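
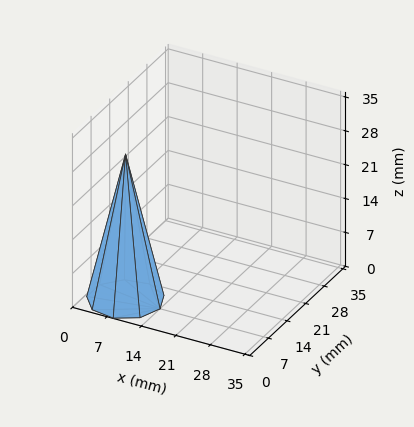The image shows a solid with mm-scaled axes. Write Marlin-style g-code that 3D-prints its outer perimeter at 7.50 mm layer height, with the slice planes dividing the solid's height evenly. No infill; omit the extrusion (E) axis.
Reading the render: the shape is a regular 9-sided pyramid, base circumscribed radius ≈ 7 mm, apex at z ≈ 30 mm (dimensions read to the nearest mm from the axis ticks). For the g-code, the solid's height is divided into equal slices at the stated Δz and each level perimeter traced with G1 moves after a G0 lift.

; perimeter-only toolpath
G21 ; units = mm
G90 ; absolute positioning
G28 ; home
; layer 1
G0 Z7.50
G0 X12.25 Y7.00
G1 X11.02 Y10.38
G1 X7.92 Y12.17
G1 X4.38 Y11.54
G1 X2.06 Y8.79
G1 X2.06 Y5.21
G1 X4.38 Y2.46
G1 X7.92 Y1.83
G1 X11.02 Y3.62
G1 X12.25 Y7.00
; layer 2
G0 Z15.00
G0 X10.50 Y7.00
G1 X9.68 Y9.25
G1 X7.61 Y10.45
G1 X5.25 Y10.03
G1 X3.71 Y8.20
G1 X3.71 Y5.80
G1 X5.25 Y3.97
G1 X7.61 Y3.56
G1 X9.68 Y4.75
G1 X10.50 Y7.00
; layer 3
G0 Z22.50
G0 X8.75 Y7.00
G1 X8.34 Y8.12
G1 X7.30 Y8.72
G1 X6.12 Y8.52
G1 X5.36 Y7.60
G1 X5.36 Y6.40
G1 X6.12 Y5.49
G1 X7.30 Y5.28
G1 X8.34 Y5.88
G1 X8.75 Y7.00
M2 ; end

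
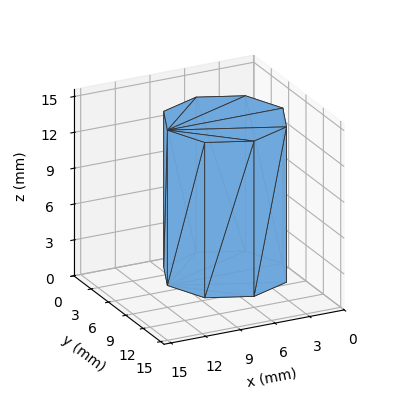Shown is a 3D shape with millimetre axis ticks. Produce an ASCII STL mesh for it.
Reading the render: the shape is a regular 8-sided prism (a cylinder approximated with 8 flat sides), circumscribed radius ≈ 5 mm, height ≈ 13 mm (dimensions read to the nearest mm from the axis ticks). For the STL, each face is triangulated and given an outward normal.

solid part
  facet normal 0.0000 0.0000 -1.0000
    outer loop
      vertex 5.00 10.00 0.00
      vertex 8.54 8.54 0.00
      vertex 10.00 5.00 0.00
    endloop
  endfacet
  facet normal 0.0000 0.0000 -1.0000
    outer loop
      vertex 1.46 8.54 0.00
      vertex 5.00 10.00 0.00
      vertex 10.00 5.00 0.00
    endloop
  endfacet
  facet normal 0.0000 0.0000 -1.0000
    outer loop
      vertex 0.00 5.00 0.00
      vertex 1.46 8.54 0.00
      vertex 10.00 5.00 0.00
    endloop
  endfacet
  facet normal 0.0000 0.0000 -1.0000
    outer loop
      vertex 1.46 1.46 0.00
      vertex 0.00 5.00 0.00
      vertex 10.00 5.00 0.00
    endloop
  endfacet
  facet normal 0.0000 0.0000 -1.0000
    outer loop
      vertex 5.00 0.00 0.00
      vertex 1.46 1.46 0.00
      vertex 10.00 5.00 0.00
    endloop
  endfacet
  facet normal 0.0000 0.0000 -1.0000
    outer loop
      vertex 8.54 1.46 0.00
      vertex 5.00 0.00 0.00
      vertex 10.00 5.00 0.00
    endloop
  endfacet
  facet normal 0.0000 0.0000 1.0000
    outer loop
      vertex 10.00 5.00 13.00
      vertex 8.54 8.54 13.00
      vertex 5.00 10.00 13.00
    endloop
  endfacet
  facet normal 0.0000 0.0000 1.0000
    outer loop
      vertex 10.00 5.00 13.00
      vertex 5.00 10.00 13.00
      vertex 1.46 8.54 13.00
    endloop
  endfacet
  facet normal 0.0000 0.0000 1.0000
    outer loop
      vertex 10.00 5.00 13.00
      vertex 1.46 8.54 13.00
      vertex 0.00 5.00 13.00
    endloop
  endfacet
  facet normal 0.0000 0.0000 1.0000
    outer loop
      vertex 10.00 5.00 13.00
      vertex 0.00 5.00 13.00
      vertex 1.46 1.46 13.00
    endloop
  endfacet
  facet normal 0.0000 0.0000 1.0000
    outer loop
      vertex 10.00 5.00 13.00
      vertex 1.46 1.46 13.00
      vertex 5.00 0.00 13.00
    endloop
  endfacet
  facet normal 0.0000 0.0000 1.0000
    outer loop
      vertex 10.00 5.00 13.00
      vertex 5.00 0.00 13.00
      vertex 8.54 1.46 13.00
    endloop
  endfacet
  facet normal 0.9245 0.3813 0.0000
    outer loop
      vertex 10.00 5.00 0.00
      vertex 8.54 8.54 0.00
      vertex 8.54 8.54 13.00
    endloop
  endfacet
  facet normal 0.9245 0.3813 0.0000
    outer loop
      vertex 10.00 5.00 0.00
      vertex 8.54 8.54 13.00
      vertex 10.00 5.00 13.00
    endloop
  endfacet
  facet normal 0.3813 0.9245 0.0000
    outer loop
      vertex 8.54 8.54 0.00
      vertex 5.00 10.00 0.00
      vertex 5.00 10.00 13.00
    endloop
  endfacet
  facet normal 0.3813 0.9245 0.0000
    outer loop
      vertex 8.54 8.54 0.00
      vertex 5.00 10.00 13.00
      vertex 8.54 8.54 13.00
    endloop
  endfacet
  facet normal -0.3813 0.9245 0.0000
    outer loop
      vertex 5.00 10.00 0.00
      vertex 1.46 8.54 0.00
      vertex 1.46 8.54 13.00
    endloop
  endfacet
  facet normal -0.3813 0.9245 0.0000
    outer loop
      vertex 5.00 10.00 0.00
      vertex 1.46 8.54 13.00
      vertex 5.00 10.00 13.00
    endloop
  endfacet
  facet normal -0.9245 0.3813 0.0000
    outer loop
      vertex 1.46 8.54 0.00
      vertex 0.00 5.00 0.00
      vertex 0.00 5.00 13.00
    endloop
  endfacet
  facet normal -0.9245 0.3813 0.0000
    outer loop
      vertex 1.46 8.54 0.00
      vertex 0.00 5.00 13.00
      vertex 1.46 8.54 13.00
    endloop
  endfacet
  facet normal -0.9245 -0.3813 0.0000
    outer loop
      vertex 0.00 5.00 0.00
      vertex 1.46 1.46 0.00
      vertex 1.46 1.46 13.00
    endloop
  endfacet
  facet normal -0.9245 -0.3813 0.0000
    outer loop
      vertex 0.00 5.00 0.00
      vertex 1.46 1.46 13.00
      vertex 0.00 5.00 13.00
    endloop
  endfacet
  facet normal -0.3813 -0.9245 0.0000
    outer loop
      vertex 1.46 1.46 0.00
      vertex 5.00 0.00 0.00
      vertex 5.00 0.00 13.00
    endloop
  endfacet
  facet normal -0.3813 -0.9245 0.0000
    outer loop
      vertex 1.46 1.46 0.00
      vertex 5.00 0.00 13.00
      vertex 1.46 1.46 13.00
    endloop
  endfacet
  facet normal 0.3813 -0.9245 0.0000
    outer loop
      vertex 5.00 0.00 0.00
      vertex 8.54 1.46 0.00
      vertex 8.54 1.46 13.00
    endloop
  endfacet
  facet normal 0.3813 -0.9245 0.0000
    outer loop
      vertex 5.00 0.00 0.00
      vertex 8.54 1.46 13.00
      vertex 5.00 0.00 13.00
    endloop
  endfacet
  facet normal 0.9245 -0.3813 0.0000
    outer loop
      vertex 8.54 1.46 0.00
      vertex 10.00 5.00 0.00
      vertex 10.00 5.00 13.00
    endloop
  endfacet
  facet normal 0.9245 -0.3813 0.0000
    outer loop
      vertex 8.54 1.46 0.00
      vertex 10.00 5.00 13.00
      vertex 8.54 1.46 13.00
    endloop
  endfacet
endsolid part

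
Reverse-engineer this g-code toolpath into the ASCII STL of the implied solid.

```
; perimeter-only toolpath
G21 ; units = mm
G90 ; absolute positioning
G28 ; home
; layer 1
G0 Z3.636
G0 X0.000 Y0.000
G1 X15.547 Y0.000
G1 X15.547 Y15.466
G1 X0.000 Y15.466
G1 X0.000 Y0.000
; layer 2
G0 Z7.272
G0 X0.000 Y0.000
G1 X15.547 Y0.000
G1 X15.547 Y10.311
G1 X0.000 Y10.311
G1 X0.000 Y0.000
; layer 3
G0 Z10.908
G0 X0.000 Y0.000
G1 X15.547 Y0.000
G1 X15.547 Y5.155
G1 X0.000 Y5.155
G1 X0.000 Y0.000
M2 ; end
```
solid part
  facet normal 0.0000 0.0000 -1.0000
    outer loop
      vertex 15.547 20.622 0.000
      vertex 15.547 0.000 0.000
      vertex 0.000 0.000 0.000
    endloop
  endfacet
  facet normal 0.0000 0.0000 -1.0000
    outer loop
      vertex 0.000 20.622 0.000
      vertex 15.547 20.622 0.000
      vertex 0.000 0.000 0.000
    endloop
  endfacet
  facet normal 0.0000 -1.0000 0.0000
    outer loop
      vertex 0.000 0.000 0.000
      vertex 15.547 0.000 0.000
      vertex 15.547 0.000 14.544
    endloop
  endfacet
  facet normal 0.0000 -1.0000 0.0000
    outer loop
      vertex 0.000 0.000 0.000
      vertex 15.547 0.000 14.544
      vertex 0.000 0.000 14.544
    endloop
  endfacet
  facet normal 0.0000 0.5763 0.8172
    outer loop
      vertex 0.000 0.000 14.544
      vertex 15.547 0.000 14.544
      vertex 15.547 20.622 0.000
    endloop
  endfacet
  facet normal 0.0000 0.5763 0.8172
    outer loop
      vertex 0.000 0.000 14.544
      vertex 15.547 20.622 0.000
      vertex 0.000 20.622 0.000
    endloop
  endfacet
  facet normal -1.0000 0.0000 0.0000
    outer loop
      vertex 0.000 0.000 14.544
      vertex 0.000 20.622 0.000
      vertex 0.000 0.000 0.000
    endloop
  endfacet
  facet normal 1.0000 0.0000 0.0000
    outer loop
      vertex 15.547 0.000 0.000
      vertex 15.547 20.622 0.000
      vertex 15.547 0.000 14.544
    endloop
  endfacet
endsolid part

The G0 Z moves step by Δz≈3.636 mm. The G1 loops shrink linearly with z, so the solid tapers from its base footprint up to z≈14.5. Closing with a flat bottom cap and the tapered top and triangulating gives 8 facets — a wedge (ramp): 15.5 × 20.6 mm base, rising to 14.5 mm along the y=0 edge and sloping linearly to z=0 at y=20.6.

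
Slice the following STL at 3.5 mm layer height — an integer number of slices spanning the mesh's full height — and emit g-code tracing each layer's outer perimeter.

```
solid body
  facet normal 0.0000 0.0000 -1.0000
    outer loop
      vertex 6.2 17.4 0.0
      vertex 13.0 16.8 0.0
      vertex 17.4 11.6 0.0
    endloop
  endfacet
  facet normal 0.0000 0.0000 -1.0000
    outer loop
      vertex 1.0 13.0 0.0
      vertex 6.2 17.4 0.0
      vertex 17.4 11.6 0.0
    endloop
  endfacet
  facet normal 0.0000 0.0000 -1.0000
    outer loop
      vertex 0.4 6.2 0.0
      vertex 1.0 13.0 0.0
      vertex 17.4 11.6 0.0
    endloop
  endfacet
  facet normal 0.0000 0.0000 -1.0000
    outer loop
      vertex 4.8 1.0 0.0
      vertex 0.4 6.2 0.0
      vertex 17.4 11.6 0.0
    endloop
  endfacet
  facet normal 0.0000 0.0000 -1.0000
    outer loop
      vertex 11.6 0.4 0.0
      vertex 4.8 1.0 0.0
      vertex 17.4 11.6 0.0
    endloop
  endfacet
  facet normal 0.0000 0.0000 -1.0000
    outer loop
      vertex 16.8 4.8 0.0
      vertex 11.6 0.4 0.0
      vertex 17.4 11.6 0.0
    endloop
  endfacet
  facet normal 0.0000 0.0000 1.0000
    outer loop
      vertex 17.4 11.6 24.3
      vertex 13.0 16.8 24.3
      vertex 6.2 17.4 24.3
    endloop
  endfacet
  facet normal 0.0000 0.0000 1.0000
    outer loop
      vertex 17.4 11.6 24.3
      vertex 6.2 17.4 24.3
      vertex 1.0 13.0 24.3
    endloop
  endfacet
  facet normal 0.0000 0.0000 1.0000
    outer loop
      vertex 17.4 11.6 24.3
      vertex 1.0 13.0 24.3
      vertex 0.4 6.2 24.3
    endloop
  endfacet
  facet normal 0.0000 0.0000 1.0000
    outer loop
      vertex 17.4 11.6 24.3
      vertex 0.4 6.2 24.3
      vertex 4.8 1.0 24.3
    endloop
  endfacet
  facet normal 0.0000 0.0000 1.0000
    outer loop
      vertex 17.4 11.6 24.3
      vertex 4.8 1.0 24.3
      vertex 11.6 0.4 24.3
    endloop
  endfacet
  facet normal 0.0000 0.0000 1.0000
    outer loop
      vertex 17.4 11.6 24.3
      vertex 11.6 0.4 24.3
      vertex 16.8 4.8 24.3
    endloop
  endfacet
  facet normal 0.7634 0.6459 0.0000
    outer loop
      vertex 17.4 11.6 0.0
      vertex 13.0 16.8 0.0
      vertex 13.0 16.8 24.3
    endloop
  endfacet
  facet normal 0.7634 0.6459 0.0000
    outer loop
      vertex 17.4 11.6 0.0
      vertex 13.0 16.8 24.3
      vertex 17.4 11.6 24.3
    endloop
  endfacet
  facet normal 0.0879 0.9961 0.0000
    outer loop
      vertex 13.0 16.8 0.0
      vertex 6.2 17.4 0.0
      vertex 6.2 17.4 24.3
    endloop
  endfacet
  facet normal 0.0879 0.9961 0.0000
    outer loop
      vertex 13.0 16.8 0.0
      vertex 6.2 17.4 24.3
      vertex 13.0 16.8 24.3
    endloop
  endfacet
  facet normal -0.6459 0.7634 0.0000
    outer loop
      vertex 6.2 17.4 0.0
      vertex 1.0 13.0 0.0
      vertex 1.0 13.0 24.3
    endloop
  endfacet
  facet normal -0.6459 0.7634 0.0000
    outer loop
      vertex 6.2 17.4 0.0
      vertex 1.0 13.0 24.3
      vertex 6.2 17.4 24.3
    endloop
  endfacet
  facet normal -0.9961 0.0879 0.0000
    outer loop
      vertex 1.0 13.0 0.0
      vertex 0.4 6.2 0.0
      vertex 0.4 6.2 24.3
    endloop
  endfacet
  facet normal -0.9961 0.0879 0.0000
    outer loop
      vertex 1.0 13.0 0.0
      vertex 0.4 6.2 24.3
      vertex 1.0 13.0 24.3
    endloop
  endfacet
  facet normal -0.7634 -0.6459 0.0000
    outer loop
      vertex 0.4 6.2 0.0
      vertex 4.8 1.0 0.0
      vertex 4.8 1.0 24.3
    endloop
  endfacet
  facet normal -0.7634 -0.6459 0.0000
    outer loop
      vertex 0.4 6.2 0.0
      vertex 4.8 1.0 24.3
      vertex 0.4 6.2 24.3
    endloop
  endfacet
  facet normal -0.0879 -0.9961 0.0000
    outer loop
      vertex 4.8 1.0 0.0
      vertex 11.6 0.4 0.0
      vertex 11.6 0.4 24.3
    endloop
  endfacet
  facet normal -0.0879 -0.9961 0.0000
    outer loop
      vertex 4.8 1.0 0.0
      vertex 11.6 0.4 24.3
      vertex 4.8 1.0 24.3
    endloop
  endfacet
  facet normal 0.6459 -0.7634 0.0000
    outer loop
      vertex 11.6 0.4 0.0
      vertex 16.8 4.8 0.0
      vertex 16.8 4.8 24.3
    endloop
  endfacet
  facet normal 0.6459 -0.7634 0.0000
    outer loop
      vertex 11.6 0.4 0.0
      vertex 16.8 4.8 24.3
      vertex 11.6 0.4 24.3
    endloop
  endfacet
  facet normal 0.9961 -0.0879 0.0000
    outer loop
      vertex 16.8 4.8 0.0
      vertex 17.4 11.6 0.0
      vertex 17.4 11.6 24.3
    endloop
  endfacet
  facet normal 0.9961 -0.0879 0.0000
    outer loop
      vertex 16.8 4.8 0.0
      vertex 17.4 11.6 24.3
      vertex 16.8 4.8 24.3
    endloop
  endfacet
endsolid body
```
; perimeter-only toolpath
G21 ; units = mm
G90 ; absolute positioning
G28 ; home
; layer 1
G0 Z3.5
G0 X17.4 Y11.6
G1 X13.0 Y16.8
G1 X6.2 Y17.4
G1 X1.0 Y13.0
G1 X0.4 Y6.2
G1 X4.8 Y1.0
G1 X11.6 Y0.4
G1 X16.8 Y4.8
G1 X17.4 Y11.6
; layer 2
G0 Z6.9
G0 X17.4 Y11.6
G1 X13.0 Y16.8
G1 X6.2 Y17.4
G1 X1.0 Y13.0
G1 X0.4 Y6.2
G1 X4.8 Y1.0
G1 X11.6 Y0.4
G1 X16.8 Y4.8
G1 X17.4 Y11.6
; layer 3
G0 Z10.4
G0 X17.4 Y11.6
G1 X13.0 Y16.8
G1 X6.2 Y17.4
G1 X1.0 Y13.0
G1 X0.4 Y6.2
G1 X4.8 Y1.0
G1 X11.6 Y0.4
G1 X16.8 Y4.8
G1 X17.4 Y11.6
; layer 4
G0 Z13.9
G0 X17.4 Y11.6
G1 X13.0 Y16.8
G1 X6.2 Y17.4
G1 X1.0 Y13.0
G1 X0.4 Y6.2
G1 X4.8 Y1.0
G1 X11.6 Y0.4
G1 X16.8 Y4.8
G1 X17.4 Y11.6
; layer 5
G0 Z17.4
G0 X17.4 Y11.6
G1 X13.0 Y16.8
G1 X6.2 Y17.4
G1 X1.0 Y13.0
G1 X0.4 Y6.2
G1 X4.8 Y1.0
G1 X11.6 Y0.4
G1 X16.8 Y4.8
G1 X17.4 Y11.6
; layer 6
G0 Z20.8
G0 X17.4 Y11.6
G1 X13.0 Y16.8
G1 X6.2 Y17.4
G1 X1.0 Y13.0
G1 X0.4 Y6.2
G1 X4.8 Y1.0
G1 X11.6 Y0.4
G1 X16.8 Y4.8
G1 X17.4 Y11.6
; layer 7
G0 Z24.3
G0 X17.4 Y11.6
G1 X13.0 Y16.8
G1 X6.2 Y17.4
G1 X1.0 Y13.0
G1 X0.4 Y6.2
G1 X4.8 Y1.0
G1 X11.6 Y0.4
G1 X16.8 Y4.8
G1 X17.4 Y11.6
M2 ; end

The solid is a regular 8-sided prism (a cylinder approximated with 8 flat sides), circumscribed radius ≈ 8.9 mm, height ≈ 24.3 mm. Slicing at Δz = 3.5 mm — 7 equal slices spanning the solid's height, so layer i sits at z = i·h/7 — gives 7 non-empty perimeters. Each is a 8-segment closed polygon; G0 lifts to the layer z and rapids to the start vertex, then G1 traces the edges.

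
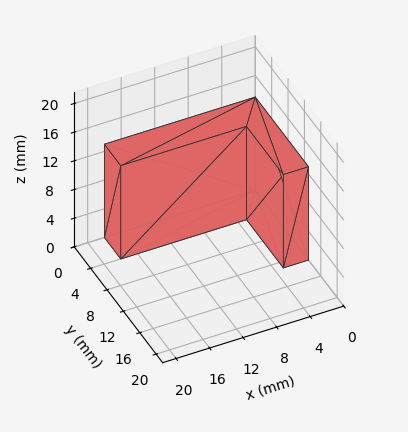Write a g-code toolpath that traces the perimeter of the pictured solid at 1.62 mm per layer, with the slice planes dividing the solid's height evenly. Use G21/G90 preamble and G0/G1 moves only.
Reading the render: the shape is an L-shaped prism: outer 18 × 13 mm, arm thicknesses ≈ 4 mm (horizontal) and 3 mm (vertical), extruded 13 mm in z (dimensions read to the nearest mm from the axis ticks). For the g-code, the solid's height is divided into equal slices at the stated Δz and each level perimeter traced with G1 moves after a G0 lift.

; perimeter-only toolpath
G21 ; units = mm
G90 ; absolute positioning
G28 ; home
; layer 1
G0 Z1.62
G0 X0.00 Y0.00
G1 X18.00 Y0.00
G1 X18.00 Y4.00
G1 X3.00 Y4.00
G1 X3.00 Y13.00
G1 X0.00 Y13.00
G1 X0.00 Y0.00
; layer 2
G0 Z3.25
G0 X0.00 Y0.00
G1 X18.00 Y0.00
G1 X18.00 Y4.00
G1 X3.00 Y4.00
G1 X3.00 Y13.00
G1 X0.00 Y13.00
G1 X0.00 Y0.00
; layer 3
G0 Z4.88
G0 X0.00 Y0.00
G1 X18.00 Y0.00
G1 X18.00 Y4.00
G1 X3.00 Y4.00
G1 X3.00 Y13.00
G1 X0.00 Y13.00
G1 X0.00 Y0.00
; layer 4
G0 Z6.50
G0 X0.00 Y0.00
G1 X18.00 Y0.00
G1 X18.00 Y4.00
G1 X3.00 Y4.00
G1 X3.00 Y13.00
G1 X0.00 Y13.00
G1 X0.00 Y0.00
; layer 5
G0 Z8.12
G0 X0.00 Y0.00
G1 X18.00 Y0.00
G1 X18.00 Y4.00
G1 X3.00 Y4.00
G1 X3.00 Y13.00
G1 X0.00 Y13.00
G1 X0.00 Y0.00
; layer 6
G0 Z9.75
G0 X0.00 Y0.00
G1 X18.00 Y0.00
G1 X18.00 Y4.00
G1 X3.00 Y4.00
G1 X3.00 Y13.00
G1 X0.00 Y13.00
G1 X0.00 Y0.00
; layer 7
G0 Z11.38
G0 X0.00 Y0.00
G1 X18.00 Y0.00
G1 X18.00 Y4.00
G1 X3.00 Y4.00
G1 X3.00 Y13.00
G1 X0.00 Y13.00
G1 X0.00 Y0.00
; layer 8
G0 Z13.00
G0 X0.00 Y0.00
G1 X18.00 Y0.00
G1 X18.00 Y4.00
G1 X3.00 Y4.00
G1 X3.00 Y13.00
G1 X0.00 Y13.00
G1 X0.00 Y0.00
M2 ; end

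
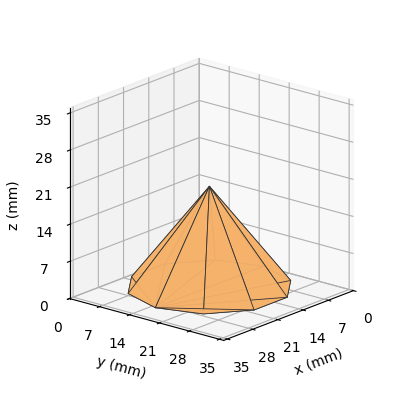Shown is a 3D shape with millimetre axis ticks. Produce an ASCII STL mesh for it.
Reading the render: the shape is a regular 10-sided pyramid, base circumscribed radius ≈ 15 mm, apex at z ≈ 19 mm (dimensions read to the nearest mm from the axis ticks). For the STL, each face is triangulated and given an outward normal.

solid part
  facet normal 0.0000 0.0000 -1.0000
    outer loop
      vertex 19.6 29.3 0.0
      vertex 27.1 23.8 0.0
      vertex 30.0 15.0 0.0
    endloop
  endfacet
  facet normal 0.0000 0.0000 -1.0000
    outer loop
      vertex 10.4 29.3 0.0
      vertex 19.6 29.3 0.0
      vertex 30.0 15.0 0.0
    endloop
  endfacet
  facet normal 0.0000 0.0000 -1.0000
    outer loop
      vertex 2.9 23.8 0.0
      vertex 10.4 29.3 0.0
      vertex 30.0 15.0 0.0
    endloop
  endfacet
  facet normal 0.0000 0.0000 -1.0000
    outer loop
      vertex 0.0 15.0 0.0
      vertex 2.9 23.8 0.0
      vertex 30.0 15.0 0.0
    endloop
  endfacet
  facet normal 0.0000 0.0000 -1.0000
    outer loop
      vertex 2.9 6.2 0.0
      vertex 0.0 15.0 0.0
      vertex 30.0 15.0 0.0
    endloop
  endfacet
  facet normal 0.0000 0.0000 -1.0000
    outer loop
      vertex 10.4 0.7 0.0
      vertex 2.9 6.2 0.0
      vertex 30.0 15.0 0.0
    endloop
  endfacet
  facet normal 0.0000 0.0000 -1.0000
    outer loop
      vertex 19.6 0.7 0.0
      vertex 10.4 0.7 0.0
      vertex 30.0 15.0 0.0
    endloop
  endfacet
  facet normal 0.0000 0.0000 -1.0000
    outer loop
      vertex 27.1 6.2 0.0
      vertex 19.6 0.7 0.0
      vertex 30.0 15.0 0.0
    endloop
  endfacet
  facet normal 0.7599 0.2504 0.5999
    outer loop
      vertex 30.0 15.0 0.0
      vertex 27.1 23.8 0.0
      vertex 15.0 15.0 19.0
    endloop
  endfacet
  facet normal 0.4731 0.6451 0.6001
    outer loop
      vertex 27.1 23.8 0.0
      vertex 19.6 29.3 0.0
      vertex 15.0 15.0 19.0
    endloop
  endfacet
  facet normal 0.0000 0.7990 0.6013
    outer loop
      vertex 19.6 29.3 0.0
      vertex 10.4 29.3 0.0
      vertex 15.0 15.0 19.0
    endloop
  endfacet
  facet normal -0.4731 0.6451 0.6001
    outer loop
      vertex 10.4 29.3 0.0
      vertex 2.9 23.8 0.0
      vertex 15.0 15.0 19.0
    endloop
  endfacet
  facet normal -0.7599 0.2504 0.5999
    outer loop
      vertex 2.9 23.8 0.0
      vertex 0.0 15.0 0.0
      vertex 15.0 15.0 19.0
    endloop
  endfacet
  facet normal -0.7599 -0.2504 0.5999
    outer loop
      vertex 0.0 15.0 0.0
      vertex 2.9 6.2 0.0
      vertex 15.0 15.0 19.0
    endloop
  endfacet
  facet normal -0.4731 -0.6451 0.6001
    outer loop
      vertex 2.9 6.2 0.0
      vertex 10.4 0.7 0.0
      vertex 15.0 15.0 19.0
    endloop
  endfacet
  facet normal 0.0000 -0.7990 0.6013
    outer loop
      vertex 10.4 0.7 0.0
      vertex 19.6 0.7 0.0
      vertex 15.0 15.0 19.0
    endloop
  endfacet
  facet normal 0.4731 -0.6451 0.6001
    outer loop
      vertex 19.6 0.7 0.0
      vertex 27.1 6.2 0.0
      vertex 15.0 15.0 19.0
    endloop
  endfacet
  facet normal 0.7599 -0.2504 0.5999
    outer loop
      vertex 27.1 6.2 0.0
      vertex 30.0 15.0 0.0
      vertex 15.0 15.0 19.0
    endloop
  endfacet
endsolid part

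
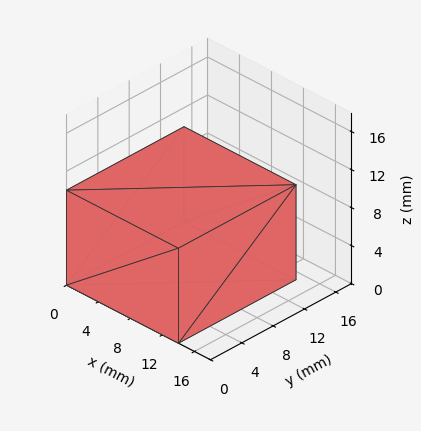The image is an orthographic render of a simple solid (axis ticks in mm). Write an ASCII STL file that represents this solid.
Reading the render: the shape is a rectangular box, roughly 14 × 15 mm footprint and 10 mm tall (dimensions read to the nearest mm from the axis ticks). For the STL, each face is triangulated and given an outward normal.

solid part
  facet normal 0.0000 0.0000 -1.0000
    outer loop
      vertex 14.0 15.0 0.0
      vertex 14.0 0.0 0.0
      vertex 0.0 0.0 0.0
    endloop
  endfacet
  facet normal 0.0000 0.0000 -1.0000
    outer loop
      vertex 0.0 15.0 0.0
      vertex 14.0 15.0 0.0
      vertex 0.0 0.0 0.0
    endloop
  endfacet
  facet normal 0.0000 0.0000 1.0000
    outer loop
      vertex 0.0 0.0 10.0
      vertex 14.0 0.0 10.0
      vertex 14.0 15.0 10.0
    endloop
  endfacet
  facet normal 0.0000 0.0000 1.0000
    outer loop
      vertex 0.0 0.0 10.0
      vertex 14.0 15.0 10.0
      vertex 0.0 15.0 10.0
    endloop
  endfacet
  facet normal 0.0000 -1.0000 0.0000
    outer loop
      vertex 0.0 0.0 0.0
      vertex 14.0 0.0 0.0
      vertex 14.0 0.0 10.0
    endloop
  endfacet
  facet normal 0.0000 -1.0000 0.0000
    outer loop
      vertex 0.0 0.0 0.0
      vertex 14.0 0.0 10.0
      vertex 0.0 0.0 10.0
    endloop
  endfacet
  facet normal 0.0000 1.0000 0.0000
    outer loop
      vertex 14.0 15.0 10.0
      vertex 14.0 15.0 0.0
      vertex 0.0 15.0 0.0
    endloop
  endfacet
  facet normal 0.0000 1.0000 0.0000
    outer loop
      vertex 0.0 15.0 10.0
      vertex 14.0 15.0 10.0
      vertex 0.0 15.0 0.0
    endloop
  endfacet
  facet normal -1.0000 0.0000 0.0000
    outer loop
      vertex 0.0 15.0 10.0
      vertex 0.0 15.0 0.0
      vertex 0.0 0.0 0.0
    endloop
  endfacet
  facet normal -1.0000 0.0000 0.0000
    outer loop
      vertex 0.0 0.0 10.0
      vertex 0.0 15.0 10.0
      vertex 0.0 0.0 0.0
    endloop
  endfacet
  facet normal 1.0000 0.0000 0.0000
    outer loop
      vertex 14.0 0.0 0.0
      vertex 14.0 15.0 0.0
      vertex 14.0 15.0 10.0
    endloop
  endfacet
  facet normal 1.0000 0.0000 0.0000
    outer loop
      vertex 14.0 0.0 0.0
      vertex 14.0 15.0 10.0
      vertex 14.0 0.0 10.0
    endloop
  endfacet
endsolid part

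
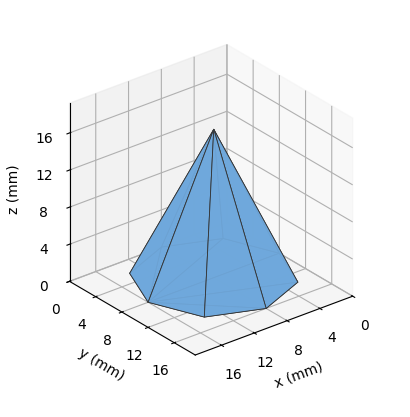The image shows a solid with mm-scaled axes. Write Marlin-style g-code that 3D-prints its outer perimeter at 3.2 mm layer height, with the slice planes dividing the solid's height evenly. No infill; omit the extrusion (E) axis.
Reading the render: the shape is a regular 8-sided pyramid, base circumscribed radius ≈ 8 mm, apex at z ≈ 16 mm (dimensions read to the nearest mm from the axis ticks). For the g-code, the solid's height is divided into equal slices at the stated Δz and each level perimeter traced with G1 moves after a G0 lift.

; perimeter-only toolpath
G21 ; units = mm
G90 ; absolute positioning
G28 ; home
; layer 1
G0 Z3.2
G0 X14.4 Y8.0
G1 X12.6 Y12.6
G1 X8.0 Y14.4
G1 X3.4 Y12.6
G1 X1.6 Y8.0
G1 X3.4 Y3.4
G1 X8.0 Y1.6
G1 X12.6 Y3.4
G1 X14.4 Y8.0
; layer 2
G0 Z6.4
G0 X12.8 Y8.0
G1 X11.4 Y11.4
G1 X8.0 Y12.8
G1 X4.6 Y11.4
G1 X3.2 Y8.0
G1 X4.6 Y4.6
G1 X8.0 Y3.2
G1 X11.4 Y4.6
G1 X12.8 Y8.0
; layer 3
G0 Z9.6
G0 X11.2 Y8.0
G1 X10.3 Y10.3
G1 X8.0 Y11.2
G1 X5.7 Y10.3
G1 X4.8 Y8.0
G1 X5.7 Y5.7
G1 X8.0 Y4.8
G1 X10.3 Y5.7
G1 X11.2 Y8.0
; layer 4
G0 Z12.8
G0 X9.6 Y8.0
G1 X9.1 Y9.1
G1 X8.0 Y9.6
G1 X6.9 Y9.1
G1 X6.4 Y8.0
G1 X6.9 Y6.9
G1 X8.0 Y6.4
G1 X9.1 Y6.9
G1 X9.6 Y8.0
M2 ; end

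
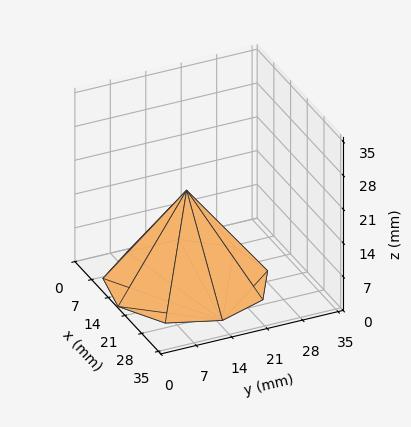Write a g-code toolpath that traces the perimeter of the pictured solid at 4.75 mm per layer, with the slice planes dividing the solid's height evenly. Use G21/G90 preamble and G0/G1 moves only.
Reading the render: the shape is a regular 9-sided pyramid, base circumscribed radius ≈ 15 mm, apex at z ≈ 19 mm (dimensions read to the nearest mm from the axis ticks). For the g-code, the solid's height is divided into equal slices at the stated Δz and each level perimeter traced with G1 moves after a G0 lift.

; perimeter-only toolpath
G21 ; units = mm
G90 ; absolute positioning
G28 ; home
; layer 1
G0 Z4.75
G0 X26.25 Y15.00
G1 X23.62 Y22.23
G1 X16.95 Y26.08
G1 X9.38 Y24.74
G1 X4.42 Y18.85
G1 X4.42 Y11.15
G1 X9.38 Y5.26
G1 X16.95 Y3.92
G1 X23.62 Y7.77
G1 X26.25 Y15.00
; layer 2
G0 Z9.50
G0 X22.50 Y15.00
G1 X20.74 Y19.82
G1 X16.30 Y22.38
G1 X11.25 Y21.49
G1 X7.95 Y17.56
G1 X7.95 Y12.43
G1 X11.25 Y8.50
G1 X16.30 Y7.62
G1 X20.74 Y10.18
G1 X22.50 Y15.00
; layer 3
G0 Z14.25
G0 X18.75 Y15.00
G1 X17.87 Y17.41
G1 X15.65 Y18.69
G1 X13.12 Y18.25
G1 X11.47 Y16.28
G1 X11.47 Y13.72
G1 X13.12 Y11.75
G1 X15.65 Y11.31
G1 X17.87 Y12.59
G1 X18.75 Y15.00
M2 ; end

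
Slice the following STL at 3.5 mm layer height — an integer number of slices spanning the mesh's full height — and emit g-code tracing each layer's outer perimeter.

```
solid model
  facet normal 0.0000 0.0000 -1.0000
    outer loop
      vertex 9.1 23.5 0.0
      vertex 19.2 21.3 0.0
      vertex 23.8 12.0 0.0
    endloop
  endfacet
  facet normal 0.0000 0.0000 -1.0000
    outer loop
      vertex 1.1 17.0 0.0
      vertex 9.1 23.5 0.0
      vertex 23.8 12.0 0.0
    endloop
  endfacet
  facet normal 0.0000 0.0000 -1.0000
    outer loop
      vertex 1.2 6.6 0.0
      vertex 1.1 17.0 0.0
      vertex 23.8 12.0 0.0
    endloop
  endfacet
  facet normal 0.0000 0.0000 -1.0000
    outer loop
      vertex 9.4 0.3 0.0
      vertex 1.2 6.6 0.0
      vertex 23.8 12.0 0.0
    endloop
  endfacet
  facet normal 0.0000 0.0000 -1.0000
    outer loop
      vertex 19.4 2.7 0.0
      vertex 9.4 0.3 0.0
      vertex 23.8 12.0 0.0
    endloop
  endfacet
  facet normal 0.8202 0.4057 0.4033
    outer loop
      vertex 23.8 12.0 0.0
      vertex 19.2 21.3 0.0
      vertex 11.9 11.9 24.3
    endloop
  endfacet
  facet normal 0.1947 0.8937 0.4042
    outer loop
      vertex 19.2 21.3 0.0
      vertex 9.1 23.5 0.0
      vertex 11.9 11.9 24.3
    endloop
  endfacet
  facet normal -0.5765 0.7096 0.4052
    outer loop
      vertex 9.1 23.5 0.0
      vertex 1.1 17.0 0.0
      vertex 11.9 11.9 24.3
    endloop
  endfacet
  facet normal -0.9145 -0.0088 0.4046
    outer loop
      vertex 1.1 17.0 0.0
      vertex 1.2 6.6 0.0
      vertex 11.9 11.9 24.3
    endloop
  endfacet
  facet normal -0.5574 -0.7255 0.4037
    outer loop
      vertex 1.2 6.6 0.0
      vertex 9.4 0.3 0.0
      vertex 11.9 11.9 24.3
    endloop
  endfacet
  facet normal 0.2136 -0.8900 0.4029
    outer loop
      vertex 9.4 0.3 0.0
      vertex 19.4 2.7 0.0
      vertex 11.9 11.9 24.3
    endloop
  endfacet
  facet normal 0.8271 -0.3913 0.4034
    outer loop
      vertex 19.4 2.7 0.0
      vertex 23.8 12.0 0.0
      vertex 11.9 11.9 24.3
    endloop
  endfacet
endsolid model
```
; perimeter-only toolpath
G21 ; units = mm
G90 ; absolute positioning
G28 ; home
; layer 1
G0 Z3.5
G0 X22.1 Y12.0
G1 X18.2 Y20.0
G1 X9.5 Y21.8
G1 X2.6 Y16.3
G1 X2.7 Y7.4
G1 X9.8 Y2.0
G1 X18.3 Y4.0
G1 X22.1 Y12.0
; layer 2
G0 Z6.9
G0 X20.4 Y12.0
G1 X17.1 Y18.6
G1 X9.9 Y20.2
G1 X4.2 Y15.5
G1 X4.3 Y8.1
G1 X10.1 Y3.6
G1 X17.3 Y5.3
G1 X20.4 Y12.0
; layer 3
G0 Z10.4
G0 X18.7 Y12.0
G1 X16.1 Y17.3
G1 X10.3 Y18.5
G1 X5.7 Y14.8
G1 X5.8 Y8.9
G1 X10.5 Y5.3
G1 X16.2 Y6.6
G1 X18.7 Y12.0
; layer 4
G0 Z13.9
G0 X17.0 Y11.9
G1 X15.0 Y15.9
G1 X10.7 Y16.9
G1 X7.3 Y14.1
G1 X7.3 Y9.6
G1 X10.8 Y6.9
G1 X15.1 Y8.0
G1 X17.0 Y11.9
; layer 5
G0 Z17.4
G0 X15.3 Y11.9
G1 X14.0 Y14.6
G1 X11.1 Y15.2
G1 X8.8 Y13.4
G1 X8.8 Y10.4
G1 X11.2 Y8.6
G1 X14.0 Y9.3
G1 X15.3 Y11.9
; layer 6
G0 Z20.8
G0 X13.6 Y11.9
G1 X12.9 Y13.2
G1 X11.5 Y13.6
G1 X10.4 Y12.6
G1 X10.4 Y11.1
G1 X11.5 Y10.2
G1 X13.0 Y10.6
G1 X13.6 Y11.9
M2 ; end

The solid is a regular 7-sided pyramid, base circumscribed radius ≈ 11.9 mm, apex at z ≈ 24.3 mm. Slicing at Δz = 3.5 mm — 7 equal slices spanning the solid's height, so layer i sits at z = i·h/7 — gives 6 non-empty perimeters. Each is a 7-segment closed polygon; G0 lifts to the layer z and rapids to the start vertex, then G1 traces the edges. The cross-section shrinks linearly with z (the slice at the apex is degenerate and omitted).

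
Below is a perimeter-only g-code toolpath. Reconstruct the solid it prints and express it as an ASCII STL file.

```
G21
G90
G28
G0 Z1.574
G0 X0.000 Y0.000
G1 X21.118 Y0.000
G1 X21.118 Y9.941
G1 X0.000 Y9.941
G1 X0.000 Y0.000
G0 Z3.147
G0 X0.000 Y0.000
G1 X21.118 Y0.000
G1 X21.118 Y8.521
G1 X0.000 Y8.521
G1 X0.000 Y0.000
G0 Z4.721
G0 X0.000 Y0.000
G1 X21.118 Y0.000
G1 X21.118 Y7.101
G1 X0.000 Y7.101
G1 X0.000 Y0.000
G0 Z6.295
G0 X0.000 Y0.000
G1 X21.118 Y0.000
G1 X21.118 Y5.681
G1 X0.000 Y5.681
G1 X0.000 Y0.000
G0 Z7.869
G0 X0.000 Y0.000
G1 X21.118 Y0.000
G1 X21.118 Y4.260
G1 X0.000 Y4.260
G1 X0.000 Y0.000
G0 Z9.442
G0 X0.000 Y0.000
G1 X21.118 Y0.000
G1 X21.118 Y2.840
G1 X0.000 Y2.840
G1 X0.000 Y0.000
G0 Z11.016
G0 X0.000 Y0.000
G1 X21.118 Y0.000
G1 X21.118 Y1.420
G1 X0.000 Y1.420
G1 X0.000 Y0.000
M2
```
solid part
  facet normal 0.0000 0.0000 -1.0000
    outer loop
      vertex 21.118 11.361 0.000
      vertex 21.118 0.000 0.000
      vertex 0.000 0.000 0.000
    endloop
  endfacet
  facet normal 0.0000 0.0000 -1.0000
    outer loop
      vertex 0.000 11.361 0.000
      vertex 21.118 11.361 0.000
      vertex 0.000 0.000 0.000
    endloop
  endfacet
  facet normal 0.0000 -1.0000 0.0000
    outer loop
      vertex 0.000 0.000 0.000
      vertex 21.118 0.000 0.000
      vertex 21.118 0.000 12.590
    endloop
  endfacet
  facet normal 0.0000 -1.0000 0.0000
    outer loop
      vertex 0.000 0.000 0.000
      vertex 21.118 0.000 12.590
      vertex 0.000 0.000 12.590
    endloop
  endfacet
  facet normal 0.0000 0.7424 0.6699
    outer loop
      vertex 0.000 0.000 12.590
      vertex 21.118 0.000 12.590
      vertex 21.118 11.361 0.000
    endloop
  endfacet
  facet normal 0.0000 0.7424 0.6699
    outer loop
      vertex 0.000 0.000 12.590
      vertex 21.118 11.361 0.000
      vertex 0.000 11.361 0.000
    endloop
  endfacet
  facet normal -1.0000 0.0000 0.0000
    outer loop
      vertex 0.000 0.000 12.590
      vertex 0.000 11.361 0.000
      vertex 0.000 0.000 0.000
    endloop
  endfacet
  facet normal 1.0000 0.0000 0.0000
    outer loop
      vertex 21.118 0.000 0.000
      vertex 21.118 11.361 0.000
      vertex 21.118 0.000 12.590
    endloop
  endfacet
endsolid part

The G0 Z moves step by Δz≈1.574 mm. The G1 loops shrink linearly with z, so the solid tapers from its base footprint up to z≈12.6. Closing with a flat bottom cap and the tapered top and triangulating gives 8 facets — a wedge (ramp): 21.1 × 11.4 mm base, rising to 12.6 mm along the y=0 edge and sloping linearly to z=0 at y=11.4.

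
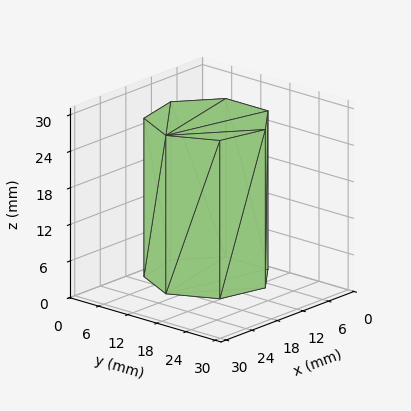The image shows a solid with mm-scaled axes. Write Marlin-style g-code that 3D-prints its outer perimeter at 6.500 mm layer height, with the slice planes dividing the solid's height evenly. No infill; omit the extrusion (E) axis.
Reading the render: the shape is a regular 7-sided prism (a cylinder approximated with 7 flat sides), circumscribed radius ≈ 10 mm, height ≈ 26 mm (dimensions read to the nearest mm from the axis ticks). For the g-code, the solid's height is divided into equal slices at the stated Δz and each level perimeter traced with G1 moves after a G0 lift.

; perimeter-only toolpath
G21 ; units = mm
G90 ; absolute positioning
G28 ; home
; layer 1
G0 Z6.500
G0 X20.000 Y10.000
G1 X16.235 Y17.818
G1 X7.775 Y19.749
G1 X0.990 Y14.339
G1 X0.990 Y5.661
G1 X7.775 Y0.251
G1 X16.235 Y2.182
G1 X20.000 Y10.000
; layer 2
G0 Z13.000
G0 X20.000 Y10.000
G1 X16.235 Y17.818
G1 X7.775 Y19.749
G1 X0.990 Y14.339
G1 X0.990 Y5.661
G1 X7.775 Y0.251
G1 X16.235 Y2.182
G1 X20.000 Y10.000
; layer 3
G0 Z19.500
G0 X20.000 Y10.000
G1 X16.235 Y17.818
G1 X7.775 Y19.749
G1 X0.990 Y14.339
G1 X0.990 Y5.661
G1 X7.775 Y0.251
G1 X16.235 Y2.182
G1 X20.000 Y10.000
; layer 4
G0 Z26.000
G0 X20.000 Y10.000
G1 X16.235 Y17.818
G1 X7.775 Y19.749
G1 X0.990 Y14.339
G1 X0.990 Y5.661
G1 X7.775 Y0.251
G1 X16.235 Y2.182
G1 X20.000 Y10.000
M2 ; end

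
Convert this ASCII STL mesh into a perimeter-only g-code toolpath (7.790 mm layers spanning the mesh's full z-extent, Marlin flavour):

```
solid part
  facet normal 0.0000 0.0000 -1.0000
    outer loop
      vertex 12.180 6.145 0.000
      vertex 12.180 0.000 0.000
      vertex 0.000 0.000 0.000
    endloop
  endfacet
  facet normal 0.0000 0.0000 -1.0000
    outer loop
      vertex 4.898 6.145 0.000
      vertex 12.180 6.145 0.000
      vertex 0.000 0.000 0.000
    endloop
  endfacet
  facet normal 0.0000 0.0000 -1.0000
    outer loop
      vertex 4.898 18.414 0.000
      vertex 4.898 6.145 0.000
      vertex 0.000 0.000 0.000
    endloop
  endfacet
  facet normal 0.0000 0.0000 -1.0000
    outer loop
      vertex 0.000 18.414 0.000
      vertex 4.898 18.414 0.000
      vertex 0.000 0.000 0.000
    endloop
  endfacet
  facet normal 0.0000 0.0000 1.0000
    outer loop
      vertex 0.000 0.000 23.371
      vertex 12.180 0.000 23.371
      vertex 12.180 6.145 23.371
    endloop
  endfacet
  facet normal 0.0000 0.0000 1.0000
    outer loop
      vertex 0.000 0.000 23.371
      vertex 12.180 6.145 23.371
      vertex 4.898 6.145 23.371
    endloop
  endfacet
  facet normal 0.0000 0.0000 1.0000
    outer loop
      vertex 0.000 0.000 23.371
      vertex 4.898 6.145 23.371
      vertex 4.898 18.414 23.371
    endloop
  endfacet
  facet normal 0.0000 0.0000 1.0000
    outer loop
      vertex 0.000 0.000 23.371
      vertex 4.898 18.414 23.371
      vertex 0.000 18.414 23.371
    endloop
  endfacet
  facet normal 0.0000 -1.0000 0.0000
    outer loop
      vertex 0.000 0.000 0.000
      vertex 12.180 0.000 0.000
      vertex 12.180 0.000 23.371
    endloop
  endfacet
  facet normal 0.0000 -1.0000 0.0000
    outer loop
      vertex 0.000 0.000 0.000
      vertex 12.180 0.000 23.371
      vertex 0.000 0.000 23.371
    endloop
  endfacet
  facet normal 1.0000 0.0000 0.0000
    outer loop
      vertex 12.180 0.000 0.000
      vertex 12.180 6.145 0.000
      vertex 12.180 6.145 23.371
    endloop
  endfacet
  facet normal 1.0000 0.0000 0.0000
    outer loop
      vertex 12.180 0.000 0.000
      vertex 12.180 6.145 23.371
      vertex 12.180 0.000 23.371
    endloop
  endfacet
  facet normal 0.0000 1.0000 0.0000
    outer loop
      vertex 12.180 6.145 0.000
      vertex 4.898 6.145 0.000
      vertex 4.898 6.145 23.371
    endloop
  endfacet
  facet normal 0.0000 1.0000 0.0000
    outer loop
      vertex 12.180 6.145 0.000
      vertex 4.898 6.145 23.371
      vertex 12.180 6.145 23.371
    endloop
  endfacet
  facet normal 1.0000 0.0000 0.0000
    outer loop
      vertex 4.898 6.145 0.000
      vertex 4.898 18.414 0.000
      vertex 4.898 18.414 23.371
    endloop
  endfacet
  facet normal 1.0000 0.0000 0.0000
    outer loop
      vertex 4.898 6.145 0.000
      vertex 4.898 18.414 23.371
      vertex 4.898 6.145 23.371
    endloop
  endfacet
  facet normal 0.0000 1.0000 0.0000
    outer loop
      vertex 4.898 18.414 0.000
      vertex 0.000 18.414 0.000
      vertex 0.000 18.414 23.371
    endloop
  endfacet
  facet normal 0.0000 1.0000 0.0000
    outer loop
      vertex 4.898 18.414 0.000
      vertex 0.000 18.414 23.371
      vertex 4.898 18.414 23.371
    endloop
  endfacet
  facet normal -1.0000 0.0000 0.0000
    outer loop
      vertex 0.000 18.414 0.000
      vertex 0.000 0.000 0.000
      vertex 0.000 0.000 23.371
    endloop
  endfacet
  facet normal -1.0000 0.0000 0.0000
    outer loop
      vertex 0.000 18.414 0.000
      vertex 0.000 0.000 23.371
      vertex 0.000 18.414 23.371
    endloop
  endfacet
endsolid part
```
; perimeter-only toolpath
G21 ; units = mm
G90 ; absolute positioning
G28 ; home
; layer 1
G0 Z7.790
G0 X0.000 Y0.000
G1 X12.180 Y0.000
G1 X12.180 Y6.145
G1 X4.898 Y6.145
G1 X4.898 Y18.414
G1 X0.000 Y18.414
G1 X0.000 Y0.000
; layer 2
G0 Z15.581
G0 X0.000 Y0.000
G1 X12.180 Y0.000
G1 X12.180 Y6.145
G1 X4.898 Y6.145
G1 X4.898 Y18.414
G1 X0.000 Y18.414
G1 X0.000 Y0.000
; layer 3
G0 Z23.371
G0 X0.000 Y0.000
G1 X12.180 Y0.000
G1 X12.180 Y6.145
G1 X4.898 Y6.145
G1 X4.898 Y18.414
G1 X0.000 Y18.414
G1 X0.000 Y0.000
M2 ; end

The solid is an L-shaped prism: outer 12.2 × 18.4 mm, arm thicknesses ≈ 6.14 mm (horizontal) and 4.9 mm (vertical), extruded 23.4 mm in z. Slicing at Δz = 7.790 mm — 3 equal slices spanning the solid's height, so layer i sits at z = i·h/3 — gives 3 non-empty perimeters. Each is a 6-segment closed polygon; G0 lifts to the layer z and rapids to the start vertex, then G1 traces the edges.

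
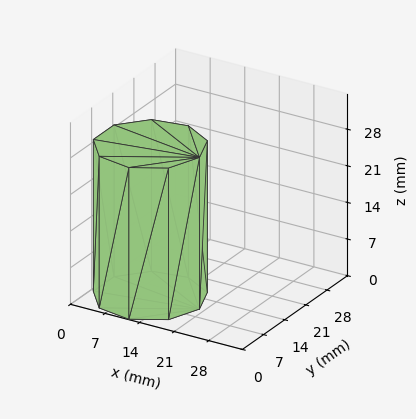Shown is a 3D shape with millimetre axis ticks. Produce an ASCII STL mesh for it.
Reading the render: the shape is a regular 9-sided prism (a cylinder approximated with 9 flat sides), circumscribed radius ≈ 10 mm, height ≈ 29 mm (dimensions read to the nearest mm from the axis ticks). For the STL, each face is triangulated and given an outward normal.

solid part
  facet normal 0.0000 0.0000 -1.0000
    outer loop
      vertex 11.736 19.848 0.000
      vertex 17.660 16.428 0.000
      vertex 20.000 10.000 0.000
    endloop
  endfacet
  facet normal 0.0000 0.0000 -1.0000
    outer loop
      vertex 5.000 18.660 0.000
      vertex 11.736 19.848 0.000
      vertex 20.000 10.000 0.000
    endloop
  endfacet
  facet normal 0.0000 0.0000 -1.0000
    outer loop
      vertex 0.603 13.420 0.000
      vertex 5.000 18.660 0.000
      vertex 20.000 10.000 0.000
    endloop
  endfacet
  facet normal 0.0000 0.0000 -1.0000
    outer loop
      vertex 0.603 6.580 0.000
      vertex 0.603 13.420 0.000
      vertex 20.000 10.000 0.000
    endloop
  endfacet
  facet normal 0.0000 0.0000 -1.0000
    outer loop
      vertex 5.000 1.340 0.000
      vertex 0.603 6.580 0.000
      vertex 20.000 10.000 0.000
    endloop
  endfacet
  facet normal 0.0000 0.0000 -1.0000
    outer loop
      vertex 11.736 0.152 0.000
      vertex 5.000 1.340 0.000
      vertex 20.000 10.000 0.000
    endloop
  endfacet
  facet normal 0.0000 0.0000 -1.0000
    outer loop
      vertex 17.660 3.572 0.000
      vertex 11.736 0.152 0.000
      vertex 20.000 10.000 0.000
    endloop
  endfacet
  facet normal 0.0000 0.0000 1.0000
    outer loop
      vertex 20.000 10.000 29.000
      vertex 17.660 16.428 29.000
      vertex 11.736 19.848 29.000
    endloop
  endfacet
  facet normal 0.0000 0.0000 1.0000
    outer loop
      vertex 20.000 10.000 29.000
      vertex 11.736 19.848 29.000
      vertex 5.000 18.660 29.000
    endloop
  endfacet
  facet normal 0.0000 0.0000 1.0000
    outer loop
      vertex 20.000 10.000 29.000
      vertex 5.000 18.660 29.000
      vertex 0.603 13.420 29.000
    endloop
  endfacet
  facet normal 0.0000 0.0000 1.0000
    outer loop
      vertex 20.000 10.000 29.000
      vertex 0.603 13.420 29.000
      vertex 0.603 6.580 29.000
    endloop
  endfacet
  facet normal 0.0000 0.0000 1.0000
    outer loop
      vertex 20.000 10.000 29.000
      vertex 0.603 6.580 29.000
      vertex 5.000 1.340 29.000
    endloop
  endfacet
  facet normal 0.0000 0.0000 1.0000
    outer loop
      vertex 20.000 10.000 29.000
      vertex 5.000 1.340 29.000
      vertex 11.736 0.152 29.000
    endloop
  endfacet
  facet normal 0.0000 0.0000 1.0000
    outer loop
      vertex 20.000 10.000 29.000
      vertex 11.736 0.152 29.000
      vertex 17.660 3.572 29.000
    endloop
  endfacet
  facet normal 0.9397 0.3421 0.0000
    outer loop
      vertex 20.000 10.000 0.000
      vertex 17.660 16.428 0.000
      vertex 17.660 16.428 29.000
    endloop
  endfacet
  facet normal 0.9397 0.3421 0.0000
    outer loop
      vertex 20.000 10.000 0.000
      vertex 17.660 16.428 29.000
      vertex 20.000 10.000 29.000
    endloop
  endfacet
  facet normal 0.5000 0.8660 0.0000
    outer loop
      vertex 17.660 16.428 0.000
      vertex 11.736 19.848 0.000
      vertex 11.736 19.848 29.000
    endloop
  endfacet
  facet normal 0.5000 0.8660 0.0000
    outer loop
      vertex 17.660 16.428 0.000
      vertex 11.736 19.848 29.000
      vertex 17.660 16.428 29.000
    endloop
  endfacet
  facet normal -0.1737 0.9848 0.0000
    outer loop
      vertex 11.736 19.848 0.000
      vertex 5.000 18.660 0.000
      vertex 5.000 18.660 29.000
    endloop
  endfacet
  facet normal -0.1737 0.9848 0.0000
    outer loop
      vertex 11.736 19.848 0.000
      vertex 5.000 18.660 29.000
      vertex 11.736 19.848 29.000
    endloop
  endfacet
  facet normal -0.7660 0.6428 0.0000
    outer loop
      vertex 5.000 18.660 0.000
      vertex 0.603 13.420 0.000
      vertex 0.603 13.420 29.000
    endloop
  endfacet
  facet normal -0.7660 0.6428 0.0000
    outer loop
      vertex 5.000 18.660 0.000
      vertex 0.603 13.420 29.000
      vertex 5.000 18.660 29.000
    endloop
  endfacet
  facet normal -1.0000 0.0000 0.0000
    outer loop
      vertex 0.603 13.420 0.000
      vertex 0.603 6.580 0.000
      vertex 0.603 6.580 29.000
    endloop
  endfacet
  facet normal -1.0000 0.0000 0.0000
    outer loop
      vertex 0.603 13.420 0.000
      vertex 0.603 6.580 29.000
      vertex 0.603 13.420 29.000
    endloop
  endfacet
  facet normal -0.7660 -0.6428 0.0000
    outer loop
      vertex 0.603 6.580 0.000
      vertex 5.000 1.340 0.000
      vertex 5.000 1.340 29.000
    endloop
  endfacet
  facet normal -0.7660 -0.6428 0.0000
    outer loop
      vertex 0.603 6.580 0.000
      vertex 5.000 1.340 29.000
      vertex 0.603 6.580 29.000
    endloop
  endfacet
  facet normal -0.1737 -0.9848 0.0000
    outer loop
      vertex 5.000 1.340 0.000
      vertex 11.736 0.152 0.000
      vertex 11.736 0.152 29.000
    endloop
  endfacet
  facet normal -0.1737 -0.9848 0.0000
    outer loop
      vertex 5.000 1.340 0.000
      vertex 11.736 0.152 29.000
      vertex 5.000 1.340 29.000
    endloop
  endfacet
  facet normal 0.5000 -0.8660 0.0000
    outer loop
      vertex 11.736 0.152 0.000
      vertex 17.660 3.572 0.000
      vertex 17.660 3.572 29.000
    endloop
  endfacet
  facet normal 0.5000 -0.8660 0.0000
    outer loop
      vertex 11.736 0.152 0.000
      vertex 17.660 3.572 29.000
      vertex 11.736 0.152 29.000
    endloop
  endfacet
  facet normal 0.9397 -0.3421 0.0000
    outer loop
      vertex 17.660 3.572 0.000
      vertex 20.000 10.000 0.000
      vertex 20.000 10.000 29.000
    endloop
  endfacet
  facet normal 0.9397 -0.3421 0.0000
    outer loop
      vertex 17.660 3.572 0.000
      vertex 20.000 10.000 29.000
      vertex 17.660 3.572 29.000
    endloop
  endfacet
endsolid part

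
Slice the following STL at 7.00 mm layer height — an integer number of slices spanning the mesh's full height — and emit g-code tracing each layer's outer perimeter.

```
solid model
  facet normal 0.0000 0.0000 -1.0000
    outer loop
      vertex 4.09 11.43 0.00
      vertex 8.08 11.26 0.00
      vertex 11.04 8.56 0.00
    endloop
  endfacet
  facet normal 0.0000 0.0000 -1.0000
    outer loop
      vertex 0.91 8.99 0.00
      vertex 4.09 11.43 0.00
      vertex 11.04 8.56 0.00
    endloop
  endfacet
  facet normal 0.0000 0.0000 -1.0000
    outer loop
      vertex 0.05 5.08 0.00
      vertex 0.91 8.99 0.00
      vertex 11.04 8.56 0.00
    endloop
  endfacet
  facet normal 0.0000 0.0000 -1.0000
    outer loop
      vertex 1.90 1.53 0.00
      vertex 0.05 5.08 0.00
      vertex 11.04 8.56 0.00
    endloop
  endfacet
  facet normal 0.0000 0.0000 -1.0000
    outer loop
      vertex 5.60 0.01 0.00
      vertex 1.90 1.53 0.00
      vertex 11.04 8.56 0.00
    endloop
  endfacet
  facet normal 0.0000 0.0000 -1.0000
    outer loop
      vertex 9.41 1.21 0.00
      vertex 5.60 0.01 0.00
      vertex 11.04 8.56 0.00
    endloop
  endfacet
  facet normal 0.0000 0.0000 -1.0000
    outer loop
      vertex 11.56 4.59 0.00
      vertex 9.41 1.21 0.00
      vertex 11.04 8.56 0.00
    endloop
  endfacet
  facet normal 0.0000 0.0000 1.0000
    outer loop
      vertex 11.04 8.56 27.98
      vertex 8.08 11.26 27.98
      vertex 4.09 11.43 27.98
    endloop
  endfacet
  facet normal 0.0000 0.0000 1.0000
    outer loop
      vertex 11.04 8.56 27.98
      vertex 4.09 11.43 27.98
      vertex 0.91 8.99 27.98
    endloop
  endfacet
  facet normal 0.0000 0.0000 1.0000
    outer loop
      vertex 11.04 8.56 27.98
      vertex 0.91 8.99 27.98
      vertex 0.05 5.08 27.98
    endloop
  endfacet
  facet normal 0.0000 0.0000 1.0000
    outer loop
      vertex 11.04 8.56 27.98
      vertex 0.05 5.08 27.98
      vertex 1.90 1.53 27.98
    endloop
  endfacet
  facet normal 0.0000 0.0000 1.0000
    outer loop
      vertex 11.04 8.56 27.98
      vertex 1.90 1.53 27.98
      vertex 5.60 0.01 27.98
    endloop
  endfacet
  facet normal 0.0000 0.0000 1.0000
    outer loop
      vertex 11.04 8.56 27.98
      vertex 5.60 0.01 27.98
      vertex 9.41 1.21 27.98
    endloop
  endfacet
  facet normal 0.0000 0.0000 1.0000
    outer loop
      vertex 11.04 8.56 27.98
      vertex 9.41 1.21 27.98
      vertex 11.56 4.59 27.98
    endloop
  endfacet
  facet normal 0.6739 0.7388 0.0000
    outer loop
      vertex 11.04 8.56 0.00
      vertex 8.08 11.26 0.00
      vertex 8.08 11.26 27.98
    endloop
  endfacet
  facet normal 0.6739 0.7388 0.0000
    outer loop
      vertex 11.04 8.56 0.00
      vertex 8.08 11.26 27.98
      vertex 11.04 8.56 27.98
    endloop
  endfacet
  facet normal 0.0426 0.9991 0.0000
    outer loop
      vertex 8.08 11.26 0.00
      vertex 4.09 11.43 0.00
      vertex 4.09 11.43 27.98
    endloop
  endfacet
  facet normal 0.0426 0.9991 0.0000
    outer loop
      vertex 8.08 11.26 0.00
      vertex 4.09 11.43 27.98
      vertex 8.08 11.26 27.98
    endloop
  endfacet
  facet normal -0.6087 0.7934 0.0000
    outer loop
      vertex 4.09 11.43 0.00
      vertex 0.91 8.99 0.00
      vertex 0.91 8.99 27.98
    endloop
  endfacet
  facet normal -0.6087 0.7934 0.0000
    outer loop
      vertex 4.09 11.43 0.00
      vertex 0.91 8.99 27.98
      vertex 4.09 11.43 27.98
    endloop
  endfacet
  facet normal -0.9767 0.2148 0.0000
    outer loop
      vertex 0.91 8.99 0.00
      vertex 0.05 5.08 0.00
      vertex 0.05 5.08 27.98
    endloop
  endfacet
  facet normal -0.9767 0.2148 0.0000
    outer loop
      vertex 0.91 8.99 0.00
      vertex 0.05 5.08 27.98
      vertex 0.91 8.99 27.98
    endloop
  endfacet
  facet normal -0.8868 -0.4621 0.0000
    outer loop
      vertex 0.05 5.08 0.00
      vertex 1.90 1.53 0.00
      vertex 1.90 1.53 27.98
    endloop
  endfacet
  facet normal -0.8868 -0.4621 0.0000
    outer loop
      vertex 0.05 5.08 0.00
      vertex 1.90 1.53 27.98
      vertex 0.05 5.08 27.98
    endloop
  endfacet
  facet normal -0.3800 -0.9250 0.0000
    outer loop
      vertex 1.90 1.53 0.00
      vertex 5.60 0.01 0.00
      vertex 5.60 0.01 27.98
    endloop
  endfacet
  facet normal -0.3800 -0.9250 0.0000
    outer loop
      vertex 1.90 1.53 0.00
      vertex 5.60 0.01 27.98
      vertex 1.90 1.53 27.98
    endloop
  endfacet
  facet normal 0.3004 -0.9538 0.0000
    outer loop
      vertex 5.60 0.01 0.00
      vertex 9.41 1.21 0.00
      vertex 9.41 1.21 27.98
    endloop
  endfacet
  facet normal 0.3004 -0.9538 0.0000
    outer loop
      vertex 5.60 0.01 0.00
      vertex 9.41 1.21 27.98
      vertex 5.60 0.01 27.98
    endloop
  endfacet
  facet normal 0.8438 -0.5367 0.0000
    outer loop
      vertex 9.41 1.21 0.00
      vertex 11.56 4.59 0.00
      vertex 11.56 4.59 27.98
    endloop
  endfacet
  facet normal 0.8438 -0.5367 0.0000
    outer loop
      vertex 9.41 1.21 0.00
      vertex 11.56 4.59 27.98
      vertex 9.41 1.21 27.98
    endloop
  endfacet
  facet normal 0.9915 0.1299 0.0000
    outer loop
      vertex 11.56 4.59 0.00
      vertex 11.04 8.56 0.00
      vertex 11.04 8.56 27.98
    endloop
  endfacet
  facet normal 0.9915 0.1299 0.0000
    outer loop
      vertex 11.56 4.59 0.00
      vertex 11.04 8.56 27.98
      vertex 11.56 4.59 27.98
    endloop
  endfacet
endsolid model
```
; perimeter-only toolpath
G21 ; units = mm
G90 ; absolute positioning
G28 ; home
; layer 1
G0 Z7.00
G0 X11.04 Y8.56
G1 X8.08 Y11.26
G1 X4.09 Y11.43
G1 X0.91 Y8.99
G1 X0.05 Y5.08
G1 X1.90 Y1.53
G1 X5.60 Y0.01
G1 X9.41 Y1.21
G1 X11.56 Y4.59
G1 X11.04 Y8.56
; layer 2
G0 Z13.99
G0 X11.04 Y8.56
G1 X8.08 Y11.26
G1 X4.09 Y11.43
G1 X0.91 Y8.99
G1 X0.05 Y5.08
G1 X1.90 Y1.53
G1 X5.60 Y0.01
G1 X9.41 Y1.21
G1 X11.56 Y4.59
G1 X11.04 Y8.56
; layer 3
G0 Z20.98
G0 X11.04 Y8.56
G1 X8.08 Y11.26
G1 X4.09 Y11.43
G1 X0.91 Y8.99
G1 X0.05 Y5.08
G1 X1.90 Y1.53
G1 X5.60 Y0.01
G1 X9.41 Y1.21
G1 X11.56 Y4.59
G1 X11.04 Y8.56
; layer 4
G0 Z27.98
G0 X11.04 Y8.56
G1 X8.08 Y11.26
G1 X4.09 Y11.43
G1 X0.91 Y8.99
G1 X0.05 Y5.08
G1 X1.90 Y1.53
G1 X5.60 Y0.01
G1 X9.41 Y1.21
G1 X11.56 Y4.59
G1 X11.04 Y8.56
M2 ; end

The solid is a regular 9-sided prism (a cylinder approximated with 9 flat sides), circumscribed radius ≈ 5.85 mm, height ≈ 28 mm. Slicing at Δz = 7.00 mm — 4 equal slices spanning the solid's height, so layer i sits at z = i·h/4 — gives 4 non-empty perimeters. Each is a 9-segment closed polygon; G0 lifts to the layer z and rapids to the start vertex, then G1 traces the edges.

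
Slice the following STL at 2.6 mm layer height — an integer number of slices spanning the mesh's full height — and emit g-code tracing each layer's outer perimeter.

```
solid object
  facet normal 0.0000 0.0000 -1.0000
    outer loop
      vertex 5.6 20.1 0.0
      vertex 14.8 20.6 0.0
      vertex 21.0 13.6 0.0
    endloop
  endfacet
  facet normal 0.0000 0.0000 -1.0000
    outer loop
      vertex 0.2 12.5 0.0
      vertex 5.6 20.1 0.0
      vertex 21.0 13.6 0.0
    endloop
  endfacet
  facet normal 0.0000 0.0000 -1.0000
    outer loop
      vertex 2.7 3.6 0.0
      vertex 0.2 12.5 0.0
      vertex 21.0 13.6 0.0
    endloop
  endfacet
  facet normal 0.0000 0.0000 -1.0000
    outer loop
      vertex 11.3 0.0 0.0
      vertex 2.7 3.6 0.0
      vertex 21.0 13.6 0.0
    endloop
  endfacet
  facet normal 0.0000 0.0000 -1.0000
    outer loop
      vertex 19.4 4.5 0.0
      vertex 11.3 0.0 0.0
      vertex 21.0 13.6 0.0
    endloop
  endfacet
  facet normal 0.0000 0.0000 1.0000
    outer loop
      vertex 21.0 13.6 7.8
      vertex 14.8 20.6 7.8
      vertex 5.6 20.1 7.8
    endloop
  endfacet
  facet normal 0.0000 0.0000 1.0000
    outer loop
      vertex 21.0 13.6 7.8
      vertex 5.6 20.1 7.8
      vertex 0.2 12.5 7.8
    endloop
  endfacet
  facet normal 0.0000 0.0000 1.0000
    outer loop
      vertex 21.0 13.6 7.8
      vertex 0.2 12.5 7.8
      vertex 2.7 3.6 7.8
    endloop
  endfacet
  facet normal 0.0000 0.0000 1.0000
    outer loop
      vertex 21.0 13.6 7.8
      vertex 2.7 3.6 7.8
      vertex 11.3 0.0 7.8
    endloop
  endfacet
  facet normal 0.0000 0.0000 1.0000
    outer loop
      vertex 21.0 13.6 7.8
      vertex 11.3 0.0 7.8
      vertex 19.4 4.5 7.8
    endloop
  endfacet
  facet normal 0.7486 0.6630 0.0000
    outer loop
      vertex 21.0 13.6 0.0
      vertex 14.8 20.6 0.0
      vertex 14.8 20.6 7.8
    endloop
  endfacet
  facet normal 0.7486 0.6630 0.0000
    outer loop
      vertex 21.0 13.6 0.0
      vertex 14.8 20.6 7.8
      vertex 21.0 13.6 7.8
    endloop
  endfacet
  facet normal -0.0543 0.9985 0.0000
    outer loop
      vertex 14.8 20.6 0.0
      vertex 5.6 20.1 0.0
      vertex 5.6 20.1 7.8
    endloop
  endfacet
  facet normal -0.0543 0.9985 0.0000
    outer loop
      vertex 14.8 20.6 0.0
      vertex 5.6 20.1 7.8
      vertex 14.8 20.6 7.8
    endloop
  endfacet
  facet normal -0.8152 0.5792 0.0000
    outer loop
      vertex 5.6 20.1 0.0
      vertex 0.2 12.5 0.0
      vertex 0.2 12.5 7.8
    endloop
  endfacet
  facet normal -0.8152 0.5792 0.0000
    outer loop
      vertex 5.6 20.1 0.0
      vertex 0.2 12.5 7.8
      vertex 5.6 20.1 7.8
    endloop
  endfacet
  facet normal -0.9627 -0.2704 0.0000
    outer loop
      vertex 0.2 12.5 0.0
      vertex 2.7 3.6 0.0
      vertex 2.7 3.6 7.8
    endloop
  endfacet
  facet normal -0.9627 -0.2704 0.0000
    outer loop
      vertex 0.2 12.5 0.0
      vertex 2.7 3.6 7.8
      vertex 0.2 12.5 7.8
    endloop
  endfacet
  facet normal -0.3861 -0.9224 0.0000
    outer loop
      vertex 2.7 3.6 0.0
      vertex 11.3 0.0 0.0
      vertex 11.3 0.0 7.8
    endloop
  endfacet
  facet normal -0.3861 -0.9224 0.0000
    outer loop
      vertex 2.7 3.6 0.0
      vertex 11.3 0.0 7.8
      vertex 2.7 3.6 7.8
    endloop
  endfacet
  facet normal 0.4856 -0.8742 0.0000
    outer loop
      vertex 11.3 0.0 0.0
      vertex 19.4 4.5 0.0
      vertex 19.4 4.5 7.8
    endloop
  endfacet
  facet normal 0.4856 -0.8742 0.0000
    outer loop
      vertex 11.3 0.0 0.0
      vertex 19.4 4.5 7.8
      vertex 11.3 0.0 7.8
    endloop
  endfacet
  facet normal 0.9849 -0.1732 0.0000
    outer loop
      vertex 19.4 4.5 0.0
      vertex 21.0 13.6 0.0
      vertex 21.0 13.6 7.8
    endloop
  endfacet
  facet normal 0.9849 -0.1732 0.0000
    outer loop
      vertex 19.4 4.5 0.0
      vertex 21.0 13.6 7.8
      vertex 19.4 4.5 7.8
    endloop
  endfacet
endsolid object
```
; perimeter-only toolpath
G21 ; units = mm
G90 ; absolute positioning
G28 ; home
; layer 1
G0 Z2.6
G0 X21.0 Y13.6
G1 X14.8 Y20.6
G1 X5.6 Y20.1
G1 X0.2 Y12.5
G1 X2.7 Y3.6
G1 X11.3 Y0.0
G1 X19.4 Y4.5
G1 X21.0 Y13.6
; layer 2
G0 Z5.2
G0 X21.0 Y13.6
G1 X14.8 Y20.6
G1 X5.6 Y20.1
G1 X0.2 Y12.5
G1 X2.7 Y3.6
G1 X11.3 Y0.0
G1 X19.4 Y4.5
G1 X21.0 Y13.6
; layer 3
G0 Z7.8
G0 X21.0 Y13.6
G1 X14.8 Y20.6
G1 X5.6 Y20.1
G1 X0.2 Y12.5
G1 X2.7 Y3.6
G1 X11.3 Y0.0
G1 X19.4 Y4.5
G1 X21.0 Y13.6
M2 ; end

The solid is a regular 7-sided prism (a cylinder approximated with 7 flat sides), circumscribed radius ≈ 10.7 mm, height ≈ 7.8 mm. Slicing at Δz = 2.6 mm — 3 equal slices spanning the solid's height, so layer i sits at z = i·h/3 — gives 3 non-empty perimeters. Each is a 7-segment closed polygon; G0 lifts to the layer z and rapids to the start vertex, then G1 traces the edges.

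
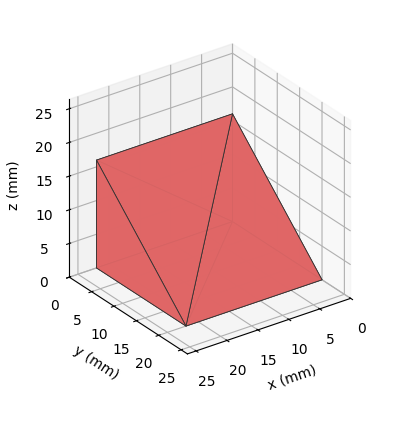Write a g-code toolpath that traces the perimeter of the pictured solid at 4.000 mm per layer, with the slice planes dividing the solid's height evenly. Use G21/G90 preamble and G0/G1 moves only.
Reading the render: the shape is a wedge (ramp): 22 × 20 mm base, rising to 16 mm along the y=0 edge and sloping linearly to z=0 at y=20 (dimensions read to the nearest mm from the axis ticks). For the g-code, the solid's height is divided into equal slices at the stated Δz and each level perimeter traced with G1 moves after a G0 lift.

; perimeter-only toolpath
G21 ; units = mm
G90 ; absolute positioning
G28 ; home
; layer 1
G0 Z4.000
G0 X0.000 Y0.000
G1 X22.000 Y0.000
G1 X22.000 Y15.000
G1 X0.000 Y15.000
G1 X0.000 Y0.000
; layer 2
G0 Z8.000
G0 X0.000 Y0.000
G1 X22.000 Y0.000
G1 X22.000 Y10.000
G1 X0.000 Y10.000
G1 X0.000 Y0.000
; layer 3
G0 Z12.000
G0 X0.000 Y0.000
G1 X22.000 Y0.000
G1 X22.000 Y5.000
G1 X0.000 Y5.000
G1 X0.000 Y0.000
M2 ; end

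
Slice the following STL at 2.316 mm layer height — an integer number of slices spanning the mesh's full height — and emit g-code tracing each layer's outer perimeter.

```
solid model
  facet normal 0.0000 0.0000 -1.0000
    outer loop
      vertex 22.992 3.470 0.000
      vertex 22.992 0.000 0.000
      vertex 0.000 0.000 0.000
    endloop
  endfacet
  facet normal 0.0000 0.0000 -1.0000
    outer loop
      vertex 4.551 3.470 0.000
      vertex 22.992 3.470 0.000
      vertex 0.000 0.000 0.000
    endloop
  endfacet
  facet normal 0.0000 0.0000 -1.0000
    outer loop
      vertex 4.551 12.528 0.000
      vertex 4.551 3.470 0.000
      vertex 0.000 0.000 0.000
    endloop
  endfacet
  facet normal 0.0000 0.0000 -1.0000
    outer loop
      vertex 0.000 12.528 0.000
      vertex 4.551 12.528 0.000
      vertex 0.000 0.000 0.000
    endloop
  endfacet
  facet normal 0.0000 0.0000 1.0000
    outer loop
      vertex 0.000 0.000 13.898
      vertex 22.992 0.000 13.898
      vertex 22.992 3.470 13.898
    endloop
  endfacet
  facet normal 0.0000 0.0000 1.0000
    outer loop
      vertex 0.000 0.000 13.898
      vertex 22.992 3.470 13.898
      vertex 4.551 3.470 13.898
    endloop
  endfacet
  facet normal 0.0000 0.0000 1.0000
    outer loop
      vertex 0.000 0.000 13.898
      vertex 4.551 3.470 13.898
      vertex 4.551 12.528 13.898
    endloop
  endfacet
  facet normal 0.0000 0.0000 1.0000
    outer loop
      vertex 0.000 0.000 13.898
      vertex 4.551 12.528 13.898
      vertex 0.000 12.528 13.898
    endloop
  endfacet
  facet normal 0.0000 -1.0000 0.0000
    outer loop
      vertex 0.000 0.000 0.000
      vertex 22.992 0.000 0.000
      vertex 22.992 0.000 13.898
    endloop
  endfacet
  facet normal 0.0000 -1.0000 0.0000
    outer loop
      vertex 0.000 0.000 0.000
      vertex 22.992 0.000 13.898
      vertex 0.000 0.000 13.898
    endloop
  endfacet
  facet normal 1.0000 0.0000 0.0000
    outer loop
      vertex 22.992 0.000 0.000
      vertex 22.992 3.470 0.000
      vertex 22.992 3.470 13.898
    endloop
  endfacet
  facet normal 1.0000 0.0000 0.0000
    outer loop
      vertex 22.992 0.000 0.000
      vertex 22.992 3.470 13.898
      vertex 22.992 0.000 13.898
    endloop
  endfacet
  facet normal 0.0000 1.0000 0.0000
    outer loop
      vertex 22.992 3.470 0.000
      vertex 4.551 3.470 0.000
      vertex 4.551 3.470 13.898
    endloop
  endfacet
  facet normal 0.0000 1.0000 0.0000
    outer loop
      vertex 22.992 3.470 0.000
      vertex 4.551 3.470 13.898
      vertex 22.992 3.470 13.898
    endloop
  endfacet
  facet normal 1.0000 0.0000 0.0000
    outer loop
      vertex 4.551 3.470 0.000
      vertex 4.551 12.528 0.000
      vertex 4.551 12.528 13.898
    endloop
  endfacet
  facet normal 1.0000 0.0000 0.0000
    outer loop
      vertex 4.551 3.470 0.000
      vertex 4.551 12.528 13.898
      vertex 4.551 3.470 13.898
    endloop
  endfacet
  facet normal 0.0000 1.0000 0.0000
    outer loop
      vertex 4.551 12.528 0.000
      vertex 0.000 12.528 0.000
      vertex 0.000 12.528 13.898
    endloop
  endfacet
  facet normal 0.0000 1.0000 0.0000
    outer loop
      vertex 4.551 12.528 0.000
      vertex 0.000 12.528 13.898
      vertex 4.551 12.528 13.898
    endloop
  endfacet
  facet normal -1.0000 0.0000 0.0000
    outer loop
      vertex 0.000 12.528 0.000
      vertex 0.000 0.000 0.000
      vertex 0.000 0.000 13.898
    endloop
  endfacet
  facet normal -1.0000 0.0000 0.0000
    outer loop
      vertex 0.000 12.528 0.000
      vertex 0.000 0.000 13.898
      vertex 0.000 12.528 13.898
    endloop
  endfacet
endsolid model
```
; perimeter-only toolpath
G21 ; units = mm
G90 ; absolute positioning
G28 ; home
; layer 1
G0 Z2.316
G0 X0.000 Y0.000
G1 X22.992 Y0.000
G1 X22.992 Y3.470
G1 X4.551 Y3.470
G1 X4.551 Y12.528
G1 X0.000 Y12.528
G1 X0.000 Y0.000
; layer 2
G0 Z4.633
G0 X0.000 Y0.000
G1 X22.992 Y0.000
G1 X22.992 Y3.470
G1 X4.551 Y3.470
G1 X4.551 Y12.528
G1 X0.000 Y12.528
G1 X0.000 Y0.000
; layer 3
G0 Z6.949
G0 X0.000 Y0.000
G1 X22.992 Y0.000
G1 X22.992 Y3.470
G1 X4.551 Y3.470
G1 X4.551 Y12.528
G1 X0.000 Y12.528
G1 X0.000 Y0.000
; layer 4
G0 Z9.265
G0 X0.000 Y0.000
G1 X22.992 Y0.000
G1 X22.992 Y3.470
G1 X4.551 Y3.470
G1 X4.551 Y12.528
G1 X0.000 Y12.528
G1 X0.000 Y0.000
; layer 5
G0 Z11.582
G0 X0.000 Y0.000
G1 X22.992 Y0.000
G1 X22.992 Y3.470
G1 X4.551 Y3.470
G1 X4.551 Y12.528
G1 X0.000 Y12.528
G1 X0.000 Y0.000
; layer 6
G0 Z13.898
G0 X0.000 Y0.000
G1 X22.992 Y0.000
G1 X22.992 Y3.470
G1 X4.551 Y3.470
G1 X4.551 Y12.528
G1 X0.000 Y12.528
G1 X0.000 Y0.000
M2 ; end

The solid is an L-shaped prism: outer 23 × 12.5 mm, arm thicknesses ≈ 3.47 mm (horizontal) and 4.55 mm (vertical), extruded 13.9 mm in z. Slicing at Δz = 2.316 mm — 6 equal slices spanning the solid's height, so layer i sits at z = i·h/6 — gives 6 non-empty perimeters. Each is a 6-segment closed polygon; G0 lifts to the layer z and rapids to the start vertex, then G1 traces the edges.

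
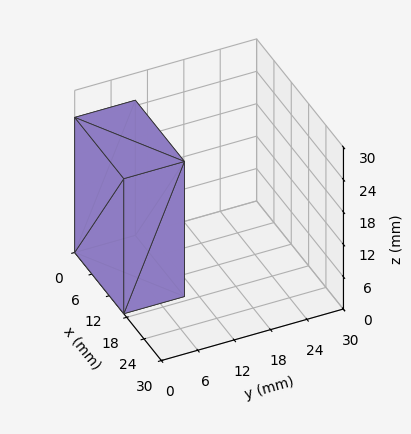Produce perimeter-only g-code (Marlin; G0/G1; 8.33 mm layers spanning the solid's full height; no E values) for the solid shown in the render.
Reading the render: the shape is a rectangular box, roughly 17 × 10 mm footprint and 25 mm tall (dimensions read to the nearest mm from the axis ticks). For the g-code, the solid's height is divided into equal slices at the stated Δz and each level perimeter traced with G1 moves after a G0 lift.

; perimeter-only toolpath
G21 ; units = mm
G90 ; absolute positioning
G28 ; home
; layer 1
G0 Z8.33
G0 X0.00 Y0.00
G1 X17.00 Y0.00
G1 X17.00 Y10.00
G1 X0.00 Y10.00
G1 X0.00 Y0.00
; layer 2
G0 Z16.67
G0 X0.00 Y0.00
G1 X17.00 Y0.00
G1 X17.00 Y10.00
G1 X0.00 Y10.00
G1 X0.00 Y0.00
; layer 3
G0 Z25.00
G0 X0.00 Y0.00
G1 X17.00 Y0.00
G1 X17.00 Y10.00
G1 X0.00 Y10.00
G1 X0.00 Y0.00
M2 ; end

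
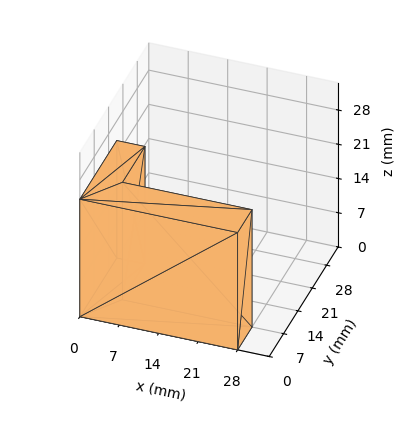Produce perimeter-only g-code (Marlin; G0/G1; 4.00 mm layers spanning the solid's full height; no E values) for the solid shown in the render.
Reading the render: the shape is an L-shaped prism: outer 28 × 18 mm, arm thicknesses ≈ 7 mm (horizontal) and 5 mm (vertical), extruded 24 mm in z (dimensions read to the nearest mm from the axis ticks). For the g-code, the solid's height is divided into equal slices at the stated Δz and each level perimeter traced with G1 moves after a G0 lift.

; perimeter-only toolpath
G21 ; units = mm
G90 ; absolute positioning
G28 ; home
; layer 1
G0 Z4.00
G0 X0.00 Y0.00
G1 X28.00 Y0.00
G1 X28.00 Y7.00
G1 X5.00 Y7.00
G1 X5.00 Y18.00
G1 X0.00 Y18.00
G1 X0.00 Y0.00
; layer 2
G0 Z8.00
G0 X0.00 Y0.00
G1 X28.00 Y0.00
G1 X28.00 Y7.00
G1 X5.00 Y7.00
G1 X5.00 Y18.00
G1 X0.00 Y18.00
G1 X0.00 Y0.00
; layer 3
G0 Z12.00
G0 X0.00 Y0.00
G1 X28.00 Y0.00
G1 X28.00 Y7.00
G1 X5.00 Y7.00
G1 X5.00 Y18.00
G1 X0.00 Y18.00
G1 X0.00 Y0.00
; layer 4
G0 Z16.00
G0 X0.00 Y0.00
G1 X28.00 Y0.00
G1 X28.00 Y7.00
G1 X5.00 Y7.00
G1 X5.00 Y18.00
G1 X0.00 Y18.00
G1 X0.00 Y0.00
; layer 5
G0 Z20.00
G0 X0.00 Y0.00
G1 X28.00 Y0.00
G1 X28.00 Y7.00
G1 X5.00 Y7.00
G1 X5.00 Y18.00
G1 X0.00 Y18.00
G1 X0.00 Y0.00
; layer 6
G0 Z24.00
G0 X0.00 Y0.00
G1 X28.00 Y0.00
G1 X28.00 Y7.00
G1 X5.00 Y7.00
G1 X5.00 Y18.00
G1 X0.00 Y18.00
G1 X0.00 Y0.00
M2 ; end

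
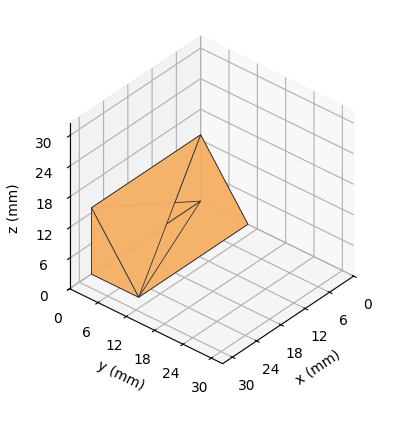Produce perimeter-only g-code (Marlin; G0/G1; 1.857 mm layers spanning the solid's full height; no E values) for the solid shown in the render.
Reading the render: the shape is a wedge (ramp): 27 × 10 mm base, rising to 13 mm along the y=0 edge and sloping linearly to z=0 at y=10 (dimensions read to the nearest mm from the axis ticks). For the g-code, the solid's height is divided into equal slices at the stated Δz and each level perimeter traced with G1 moves after a G0 lift.

; perimeter-only toolpath
G21 ; units = mm
G90 ; absolute positioning
G28 ; home
; layer 1
G0 Z1.857
G0 X0.000 Y0.000
G1 X27.000 Y0.000
G1 X27.000 Y8.571
G1 X0.000 Y8.571
G1 X0.000 Y0.000
; layer 2
G0 Z3.714
G0 X0.000 Y0.000
G1 X27.000 Y0.000
G1 X27.000 Y7.143
G1 X0.000 Y7.143
G1 X0.000 Y0.000
; layer 3
G0 Z5.571
G0 X0.000 Y0.000
G1 X27.000 Y0.000
G1 X27.000 Y5.714
G1 X0.000 Y5.714
G1 X0.000 Y0.000
; layer 4
G0 Z7.429
G0 X0.000 Y0.000
G1 X27.000 Y0.000
G1 X27.000 Y4.286
G1 X0.000 Y4.286
G1 X0.000 Y0.000
; layer 5
G0 Z9.286
G0 X0.000 Y0.000
G1 X27.000 Y0.000
G1 X27.000 Y2.857
G1 X0.000 Y2.857
G1 X0.000 Y0.000
; layer 6
G0 Z11.143
G0 X0.000 Y0.000
G1 X27.000 Y0.000
G1 X27.000 Y1.429
G1 X0.000 Y1.429
G1 X0.000 Y0.000
M2 ; end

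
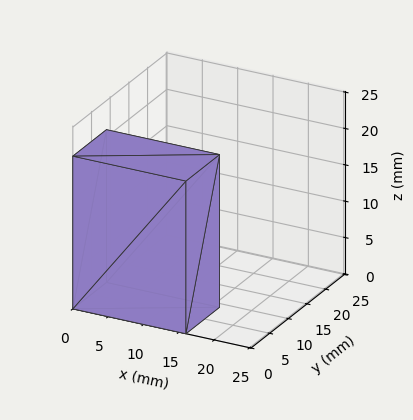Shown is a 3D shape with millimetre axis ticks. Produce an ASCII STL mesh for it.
Reading the render: the shape is a rectangular box, roughly 16 × 9 mm footprint and 21 mm tall (dimensions read to the nearest mm from the axis ticks). For the STL, each face is triangulated and given an outward normal.

solid part
  facet normal 0.0000 0.0000 -1.0000
    outer loop
      vertex 16.0 9.0 0.0
      vertex 16.0 0.0 0.0
      vertex 0.0 0.0 0.0
    endloop
  endfacet
  facet normal 0.0000 0.0000 -1.0000
    outer loop
      vertex 0.0 9.0 0.0
      vertex 16.0 9.0 0.0
      vertex 0.0 0.0 0.0
    endloop
  endfacet
  facet normal 0.0000 0.0000 1.0000
    outer loop
      vertex 0.0 0.0 21.0
      vertex 16.0 0.0 21.0
      vertex 16.0 9.0 21.0
    endloop
  endfacet
  facet normal 0.0000 0.0000 1.0000
    outer loop
      vertex 0.0 0.0 21.0
      vertex 16.0 9.0 21.0
      vertex 0.0 9.0 21.0
    endloop
  endfacet
  facet normal 0.0000 -1.0000 0.0000
    outer loop
      vertex 0.0 0.0 0.0
      vertex 16.0 0.0 0.0
      vertex 16.0 0.0 21.0
    endloop
  endfacet
  facet normal 0.0000 -1.0000 0.0000
    outer loop
      vertex 0.0 0.0 0.0
      vertex 16.0 0.0 21.0
      vertex 0.0 0.0 21.0
    endloop
  endfacet
  facet normal 0.0000 1.0000 0.0000
    outer loop
      vertex 16.0 9.0 21.0
      vertex 16.0 9.0 0.0
      vertex 0.0 9.0 0.0
    endloop
  endfacet
  facet normal 0.0000 1.0000 0.0000
    outer loop
      vertex 0.0 9.0 21.0
      vertex 16.0 9.0 21.0
      vertex 0.0 9.0 0.0
    endloop
  endfacet
  facet normal -1.0000 0.0000 0.0000
    outer loop
      vertex 0.0 9.0 21.0
      vertex 0.0 9.0 0.0
      vertex 0.0 0.0 0.0
    endloop
  endfacet
  facet normal -1.0000 0.0000 0.0000
    outer loop
      vertex 0.0 0.0 21.0
      vertex 0.0 9.0 21.0
      vertex 0.0 0.0 0.0
    endloop
  endfacet
  facet normal 1.0000 0.0000 0.0000
    outer loop
      vertex 16.0 0.0 0.0
      vertex 16.0 9.0 0.0
      vertex 16.0 9.0 21.0
    endloop
  endfacet
  facet normal 1.0000 0.0000 0.0000
    outer loop
      vertex 16.0 0.0 0.0
      vertex 16.0 9.0 21.0
      vertex 16.0 0.0 21.0
    endloop
  endfacet
endsolid part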